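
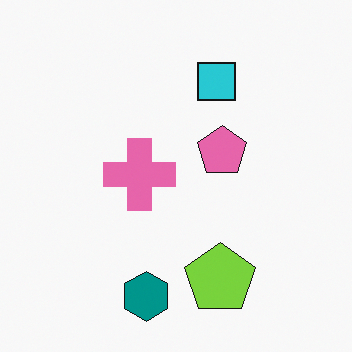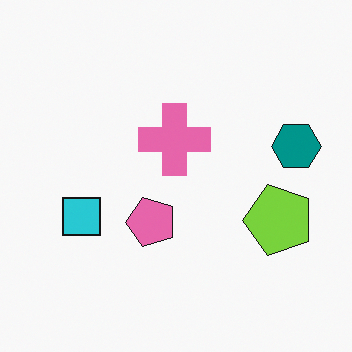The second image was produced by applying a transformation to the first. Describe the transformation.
The image was transposed (reflected across the top-left ↔ bottom-right diagonal).

Shapes have swapped their row and column positions — what was in the top-right is now in the bottom-left — a diagonal reflection.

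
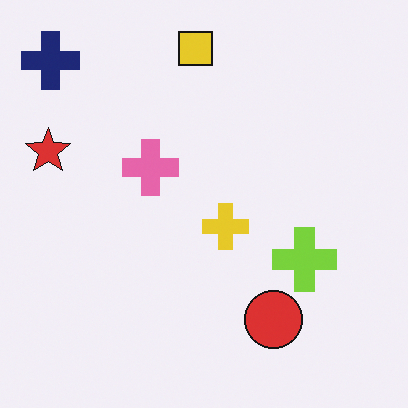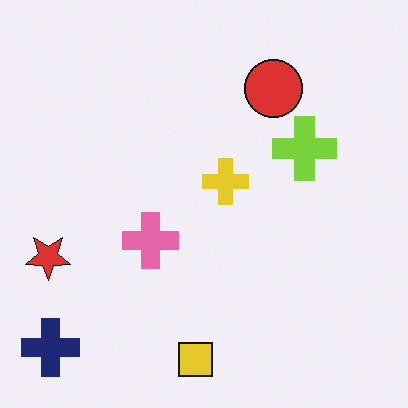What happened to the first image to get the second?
This is the original image flipped vertically (top ↔ bottom).

The yellow square is in the top of the first image and the bottom of the second — shapes on opposite sides of the horizontal midline have swapped in a mirror flip.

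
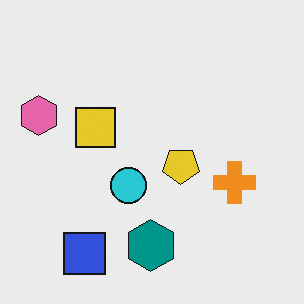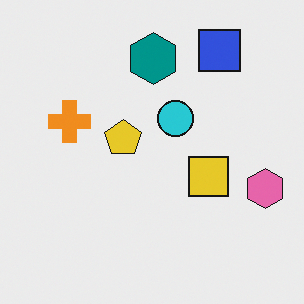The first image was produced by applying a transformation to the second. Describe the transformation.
This is the original image rotated 180°.

The blue square sits in the top-right of the second image and the bottom-left of the first — consistent with a whole-image 180° rotation.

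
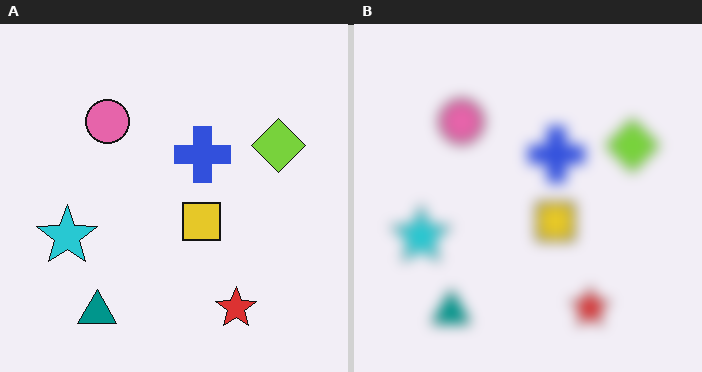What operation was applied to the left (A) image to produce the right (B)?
It was strongly gaussian-blurred.

Shape edges and outlines are uniformly softened across the whole image.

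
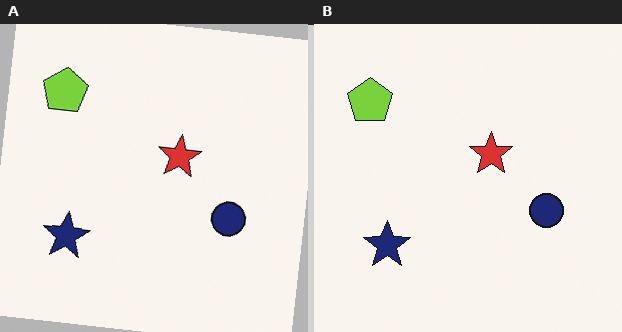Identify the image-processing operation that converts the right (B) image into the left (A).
The image was rotated clockwise by a slight angle.

Every shape is tilted by the same angle and the image corners show triangular fill wedges — a whole-image rotation by a non-right angle.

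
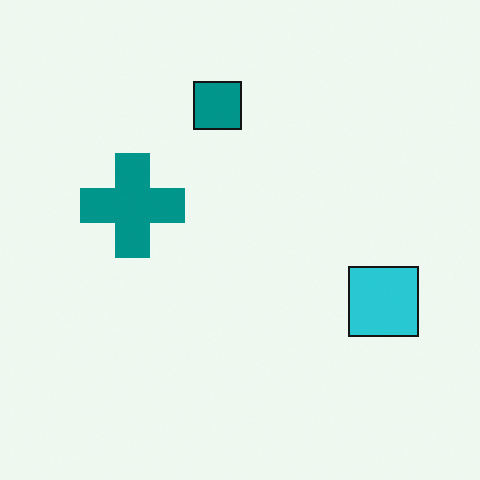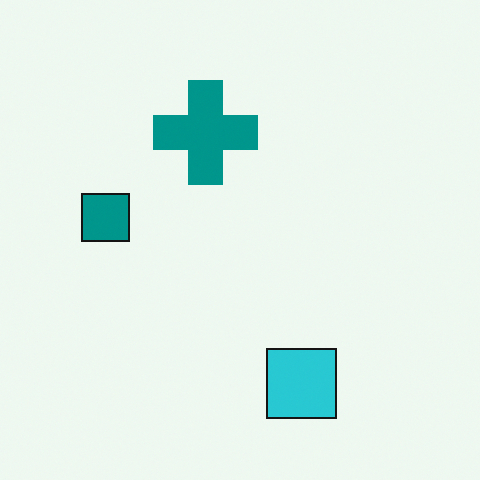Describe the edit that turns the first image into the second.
It was transposed (reflected across the top-left ↔ bottom-right diagonal).

Shapes have swapped their row and column positions — what was in the top-right is now in the bottom-left — a diagonal reflection.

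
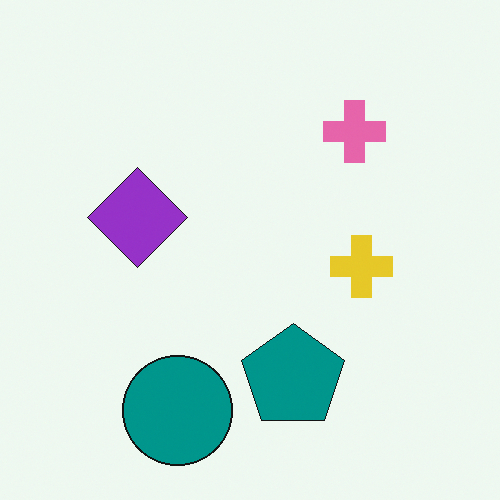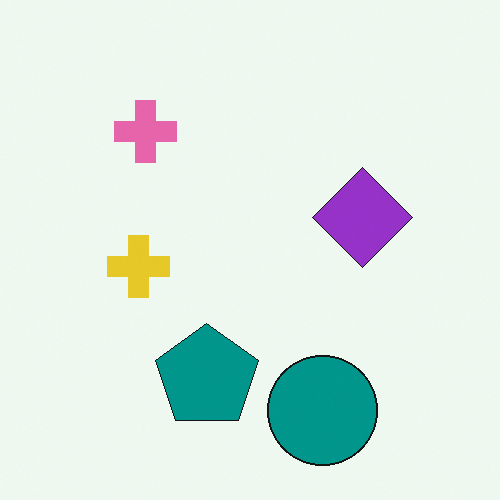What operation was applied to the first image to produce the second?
The second image is the first flipped horizontally (left ↔ right).

The purple diamond is in the left of the first image and the right of the second — shapes on opposite sides of the vertical midline have swapped in a mirror flip.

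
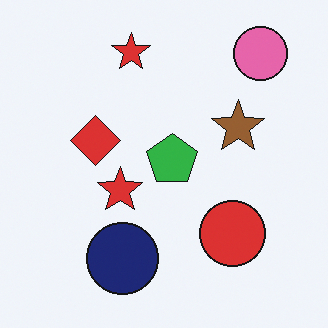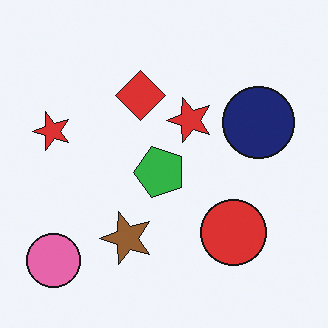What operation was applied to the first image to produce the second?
The image was transposed (reflected across the top-left ↔ bottom-right diagonal).

Shapes have swapped their row and column positions — what was in the top-right is now in the bottom-left — a diagonal reflection.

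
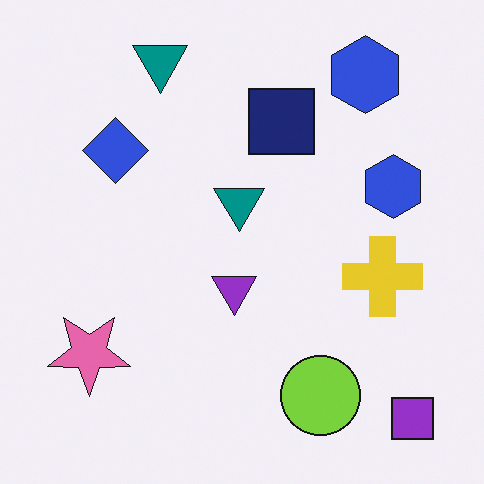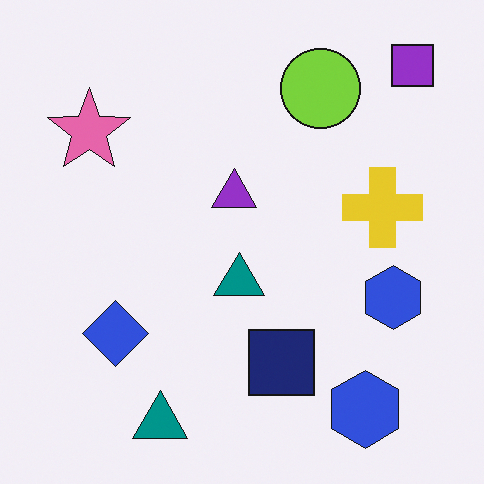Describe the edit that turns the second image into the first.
The first image is the second flipped vertically (top ↔ bottom).

The purple square is in the top-right of the second image and the bottom-right of the first — shapes on opposite sides of the horizontal midline have swapped in a mirror flip.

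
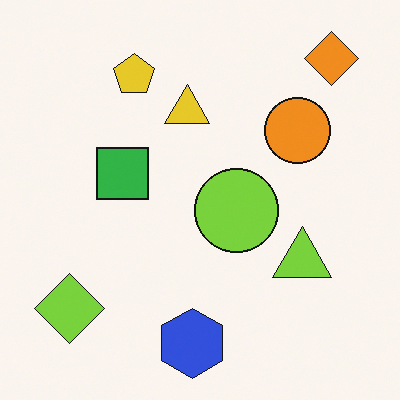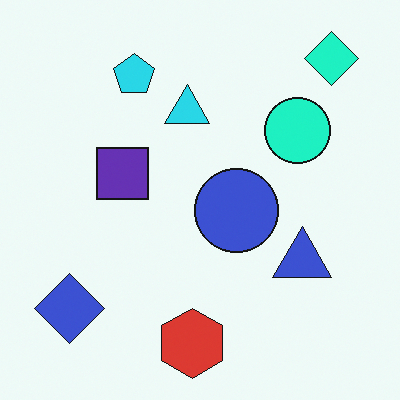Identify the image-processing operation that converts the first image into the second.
The second image is the first hue-shifted by a moderate amount.

Every shape's color has rotated by the same amount around the hue wheel — a uniform hue shift.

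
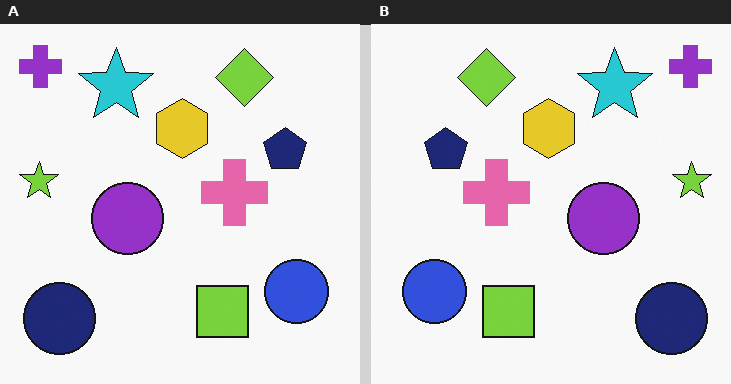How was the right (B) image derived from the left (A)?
This is the original image flipped horizontally (left ↔ right).

The lime star is in the left of the left (A) image and the right of the right (B) — shapes on opposite sides of the vertical midline have swapped in a mirror flip.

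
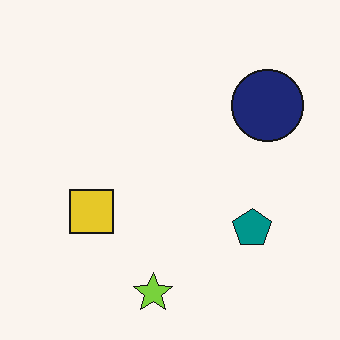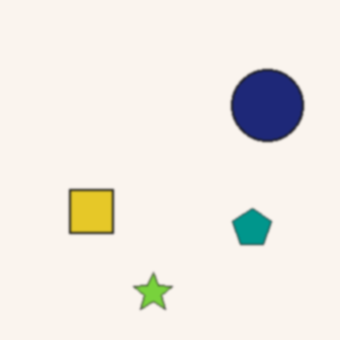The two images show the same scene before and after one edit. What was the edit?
The transformation is: lightly blurred.

Shape edges and outlines are uniformly softened across the whole image.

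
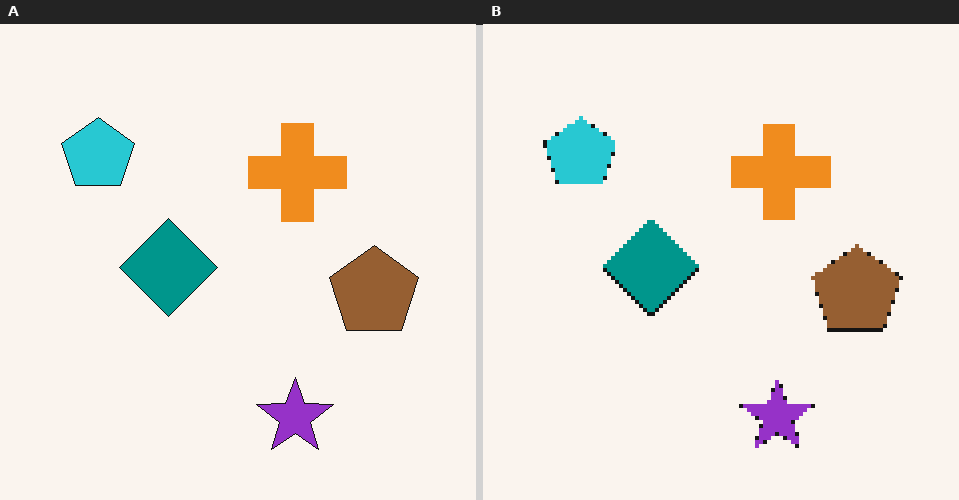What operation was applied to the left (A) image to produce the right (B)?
Lightly pixelated (a mild mosaic effect).

Shapes are reduced to large square blocks; fine edges and outlines are lost — a downscale-then-upscale (mosaic) effect.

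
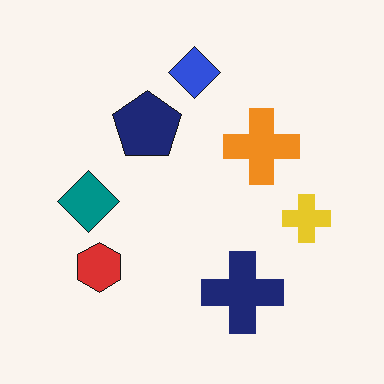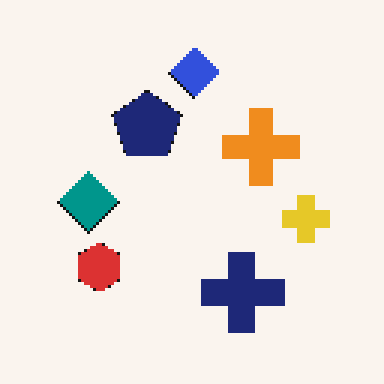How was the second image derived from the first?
The second image is the first lightly pixelated (a mild mosaic effect).

Shapes are reduced to large square blocks; fine edges and outlines are lost — a downscale-then-upscale (mosaic) effect.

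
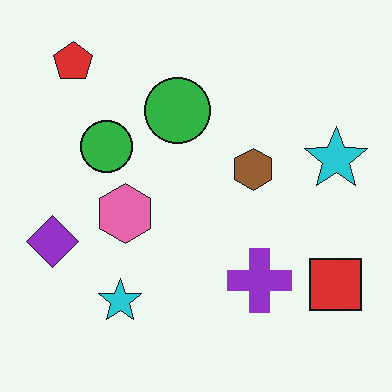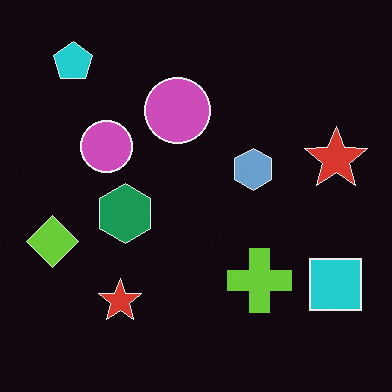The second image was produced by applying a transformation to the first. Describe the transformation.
It was color-inverted (negative).

The light background has become dark and every shape's color is its complement — a photographic negative.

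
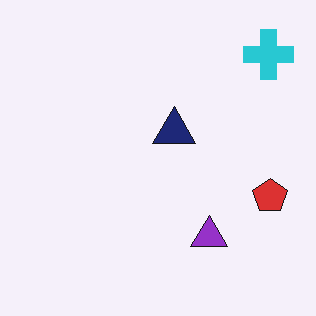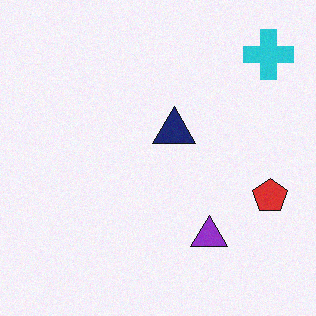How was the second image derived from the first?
Degraded with light additive noise.

Random speckle covers the whole image, including the flat background.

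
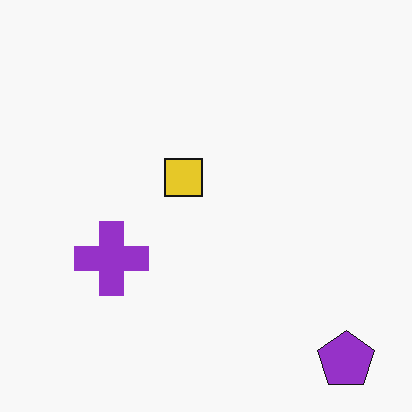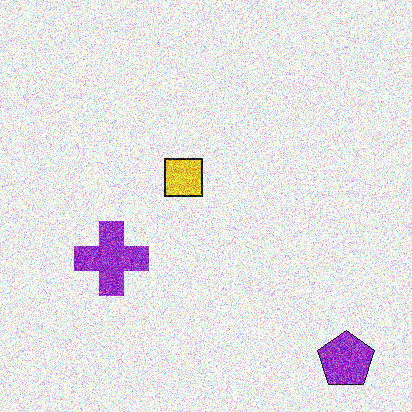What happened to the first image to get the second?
The image was degraded with strong gaussian noise.

Random speckle covers the whole image, including the flat background.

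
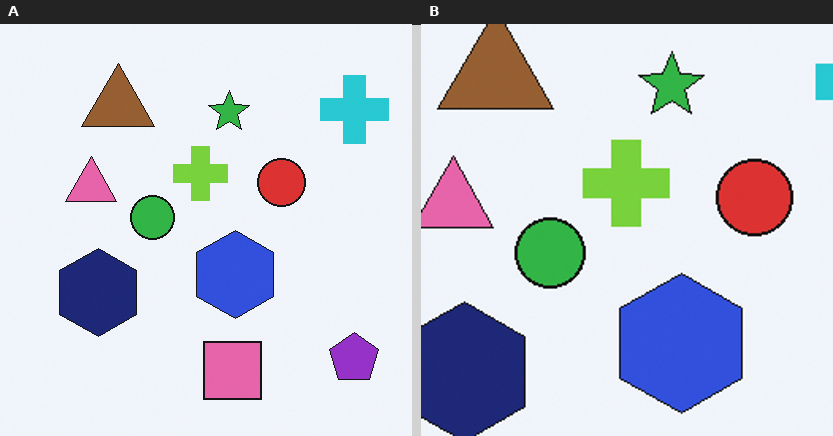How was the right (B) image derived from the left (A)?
This is the original image cropped slightly and scaled back up.

The visible shapes are larger and the field of view is narrower; shapes near the original edges may be partly or wholly outside the frame — a crop-and-rescale.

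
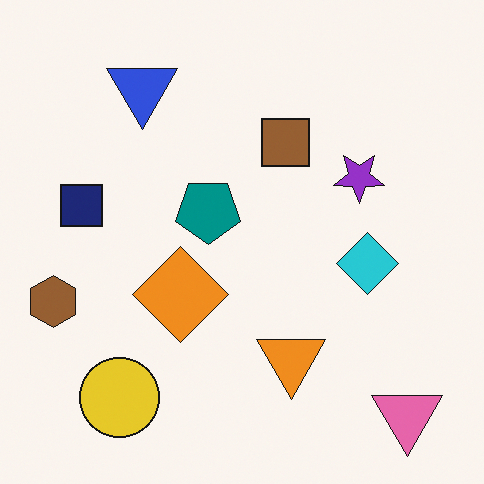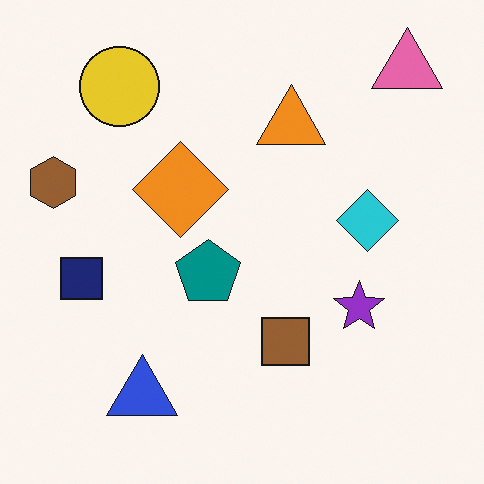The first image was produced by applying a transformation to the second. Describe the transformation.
The first image is the second flipped vertically (top ↔ bottom).

The pink triangle is in the top-right of the second image and the bottom-right of the first — shapes on opposite sides of the horizontal midline have swapped in a mirror flip.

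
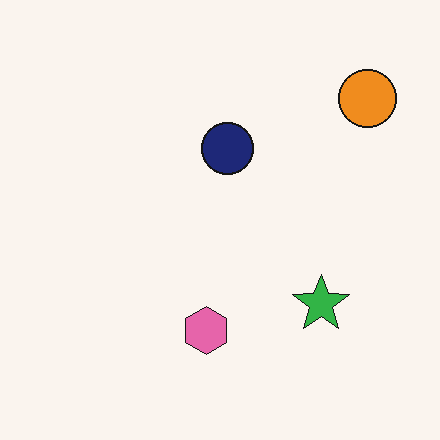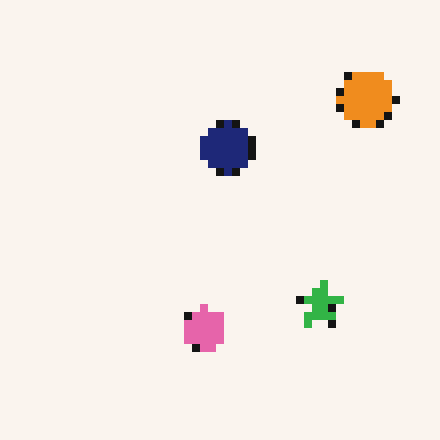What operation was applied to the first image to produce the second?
The image was pixelated into visible square blocks.

Shapes are reduced to large square blocks; fine edges and outlines are lost — a downscale-then-upscale (mosaic) effect.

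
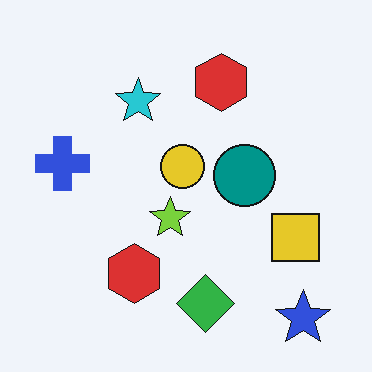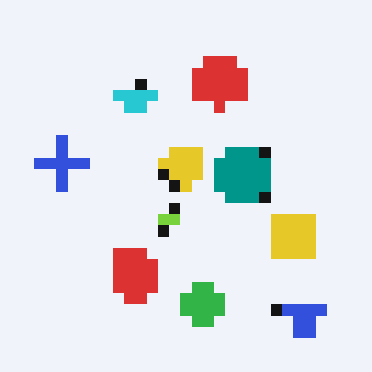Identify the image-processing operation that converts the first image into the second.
The transformation is: coarsely pixelated.

Shapes are reduced to large square blocks; fine edges and outlines are lost — a downscale-then-upscale (mosaic) effect.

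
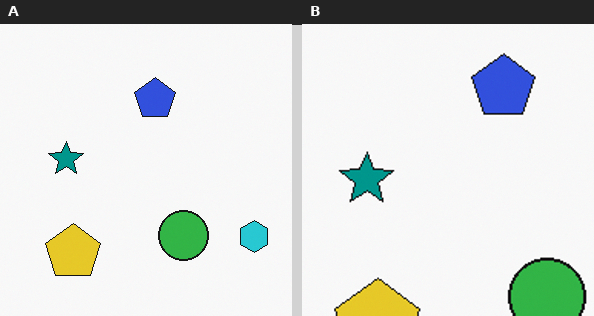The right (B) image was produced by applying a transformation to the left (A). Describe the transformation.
The image was cropped to a modestly smaller region and rescaled.

The visible shapes are larger and the field of view is narrower; shapes near the original edges may be partly or wholly outside the frame — a crop-and-rescale.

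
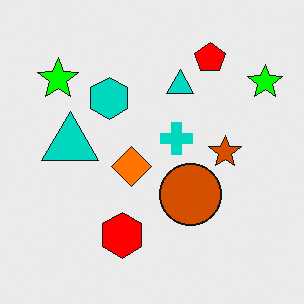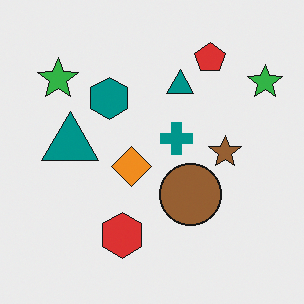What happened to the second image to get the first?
The image was heavily oversaturated.

All colors are more vivid — a global saturation change.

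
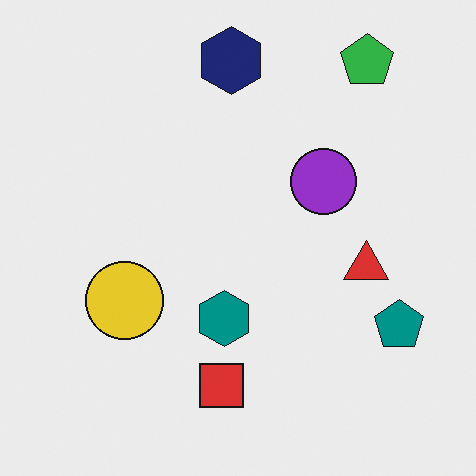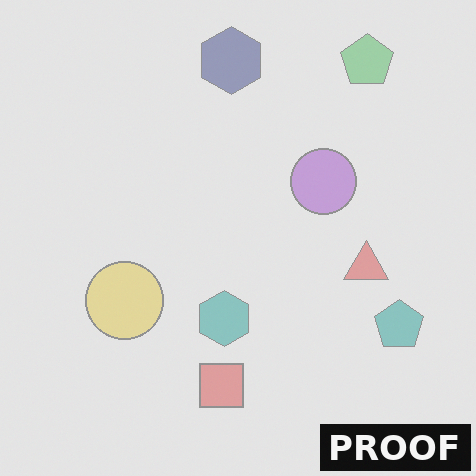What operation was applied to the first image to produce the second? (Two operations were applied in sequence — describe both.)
It was given much lower contrast, then watermarked with the text "PROOF" in the lower-right corner.

Tones are pushed toward mid-grey across the whole image — a global contrast change. A dark label reading "PROOF" appears in the lower-right corner.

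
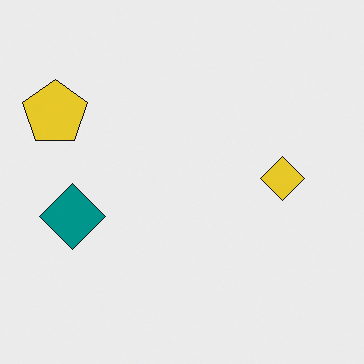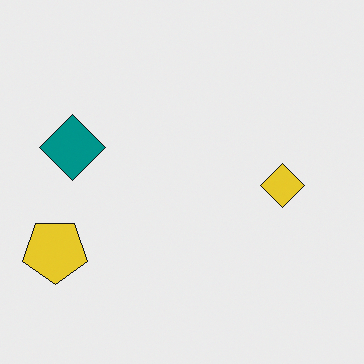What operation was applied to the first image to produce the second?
The image was flipped vertically (top ↔ bottom).

The yellow pentagon is in the top-left of the first image and the bottom-left of the second — shapes on opposite sides of the horizontal midline have swapped in a mirror flip.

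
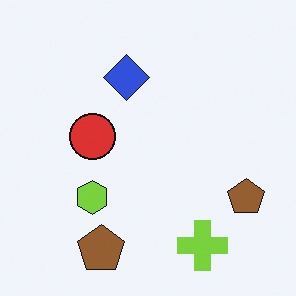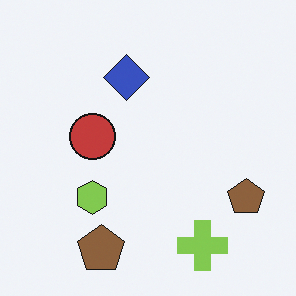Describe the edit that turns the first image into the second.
It was slightly desaturated.

All colors are more muted and greyish — a global saturation change.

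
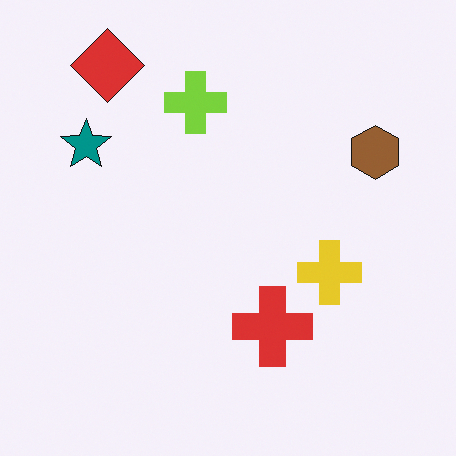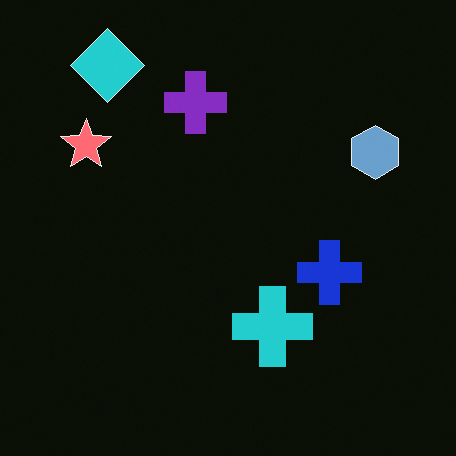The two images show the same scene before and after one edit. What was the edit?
This is the original image color-inverted (negative).

The light background has become dark and every shape's color is its complement — a photographic negative.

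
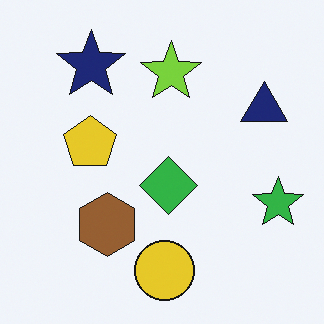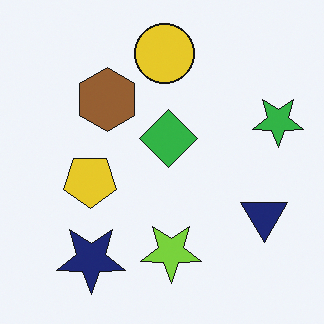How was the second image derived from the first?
It was flipped vertically (top ↔ bottom).

The yellow circle is in the bottom of the first image and the top of the second — shapes on opposite sides of the horizontal midline have swapped in a mirror flip.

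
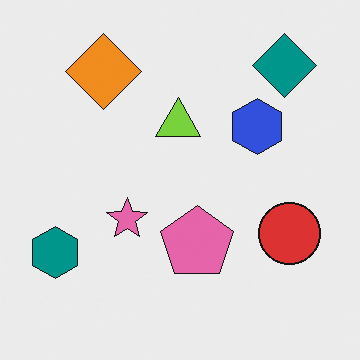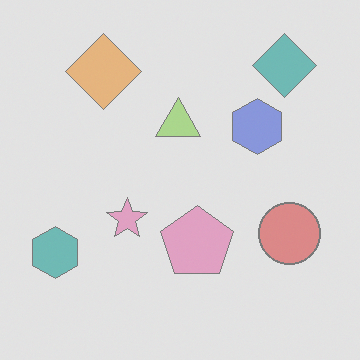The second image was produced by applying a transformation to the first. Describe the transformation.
This is the original image washed out (contrast reduced).

Tones are pushed toward mid-grey across the whole image — a global contrast change.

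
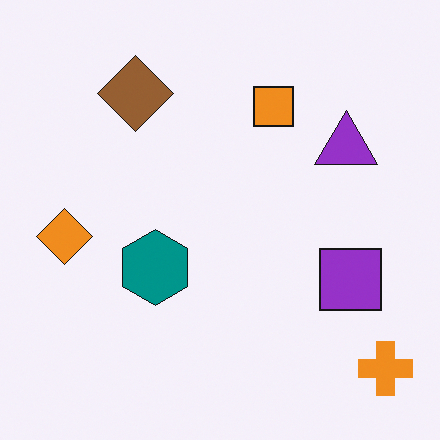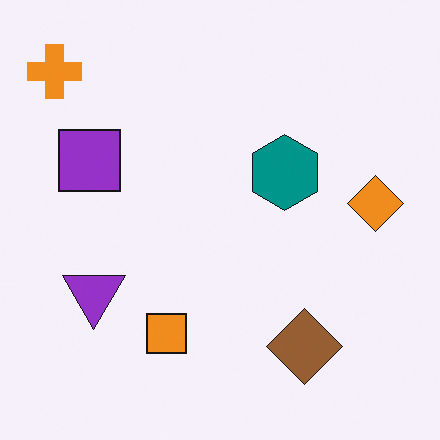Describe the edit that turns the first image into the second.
This is the original image rotated 180°.

The orange cross sits in the bottom-right of the first image and the top-left of the second — consistent with a whole-image 180° rotation.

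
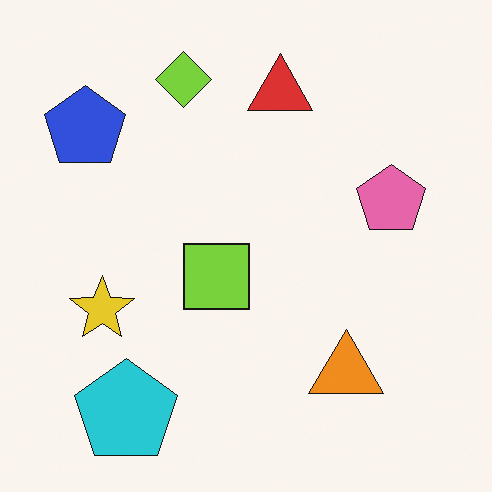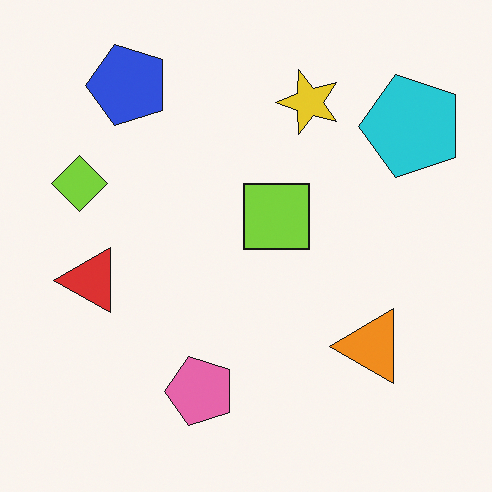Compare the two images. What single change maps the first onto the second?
This is the original image transposed (reflected across the top-left ↔ bottom-right diagonal).

Shapes have swapped their row and column positions — what was in the top-right is now in the bottom-left — a diagonal reflection.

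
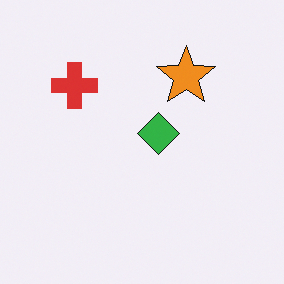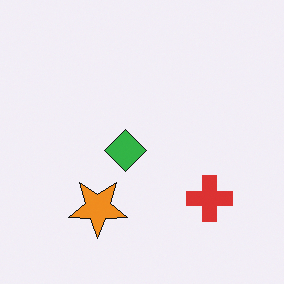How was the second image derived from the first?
This is the original image rotated 180°.

The red cross sits in the top-left of the first image and the bottom-right of the second — consistent with a whole-image 180° rotation.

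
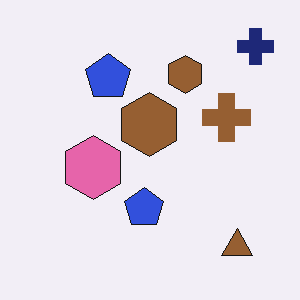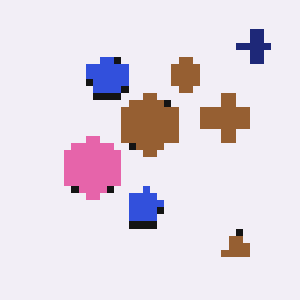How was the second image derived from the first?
The transformation is: moderately pixelated.

Shapes are reduced to large square blocks; fine edges and outlines are lost — a downscale-then-upscale (mosaic) effect.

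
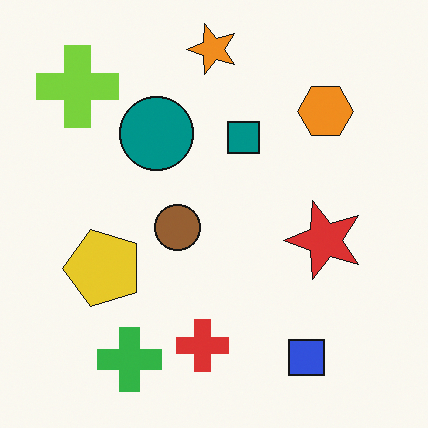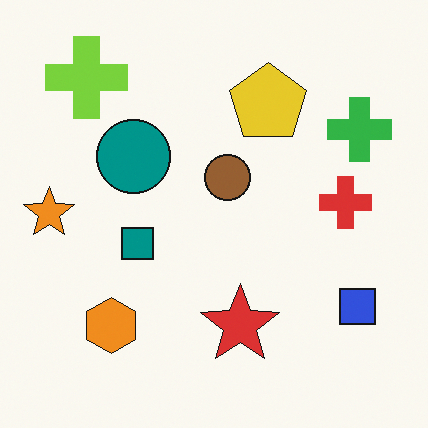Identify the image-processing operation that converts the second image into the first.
This is the original image transposed (reflected across the top-left ↔ bottom-right diagonal).

Shapes have swapped their row and column positions — what was in the top-right is now in the bottom-left — a diagonal reflection.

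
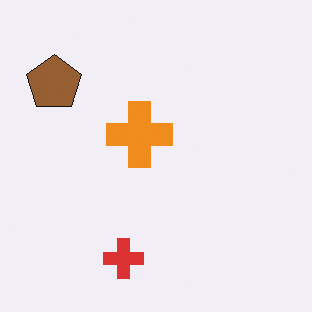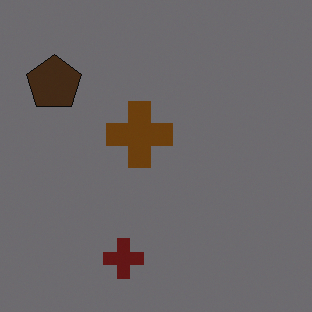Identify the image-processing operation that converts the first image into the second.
The second image is the first substantially darkened.

Every pixel — background and shapes alike — is uniformly darkened.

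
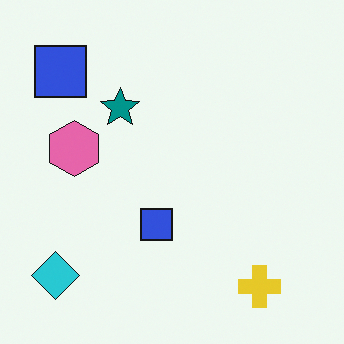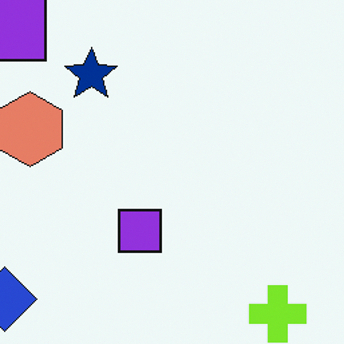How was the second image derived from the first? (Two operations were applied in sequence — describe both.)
The image was cropped slightly and scaled back up, then hue-shifted by a small amount.

The visible shapes are larger and the field of view is narrower; shapes near the original edges may be partly or wholly outside the frame — a crop-and-rescale. Every shape's color has rotated by the same amount around the hue wheel — a uniform hue shift.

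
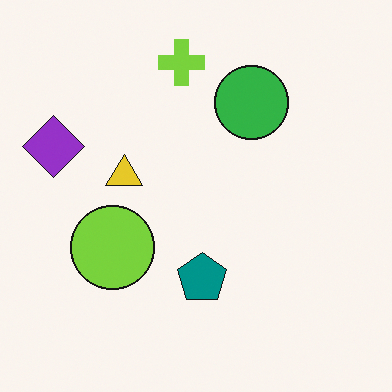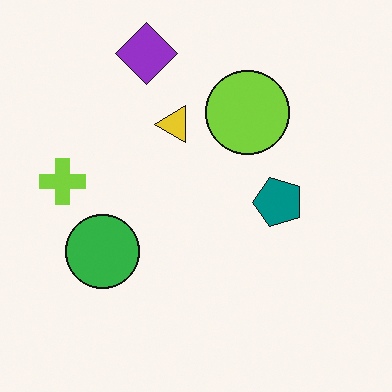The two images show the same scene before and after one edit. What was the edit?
Transposed (reflected across the top-left ↔ bottom-right diagonal).

Shapes have swapped their row and column positions — what was in the top-right is now in the bottom-left — a diagonal reflection.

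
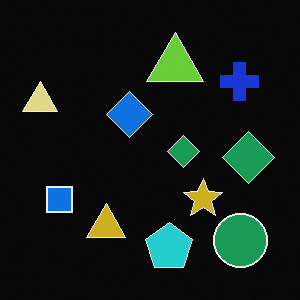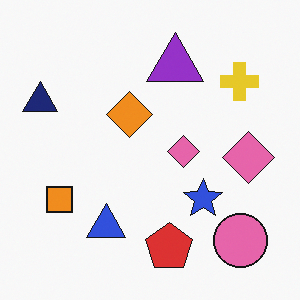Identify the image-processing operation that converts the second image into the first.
The image was color-inverted (negative).

The light background has become dark and every shape's color is its complement — a photographic negative.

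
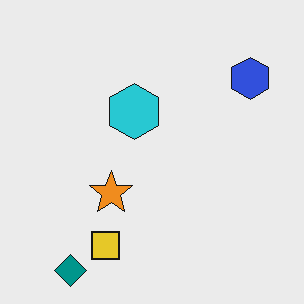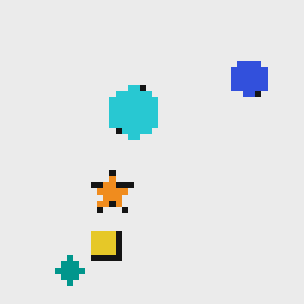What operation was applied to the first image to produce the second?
The second image is the first pixelated into visible square blocks.

Shapes are reduced to large square blocks; fine edges and outlines are lost — a downscale-then-upscale (mosaic) effect.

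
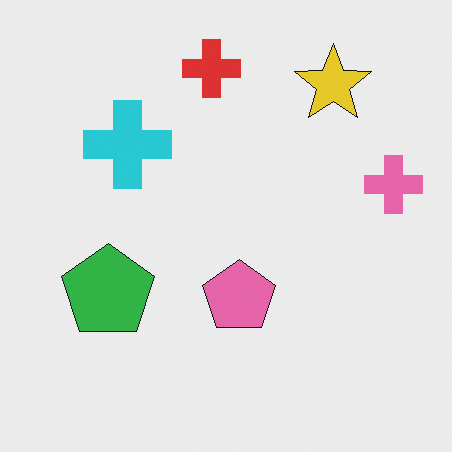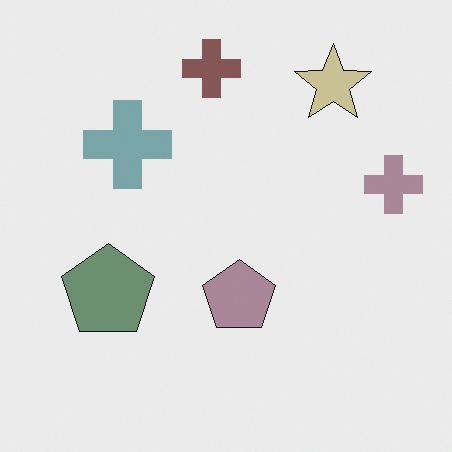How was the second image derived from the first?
It was heavily desaturated.

All colors are more muted and greyish — a global saturation change.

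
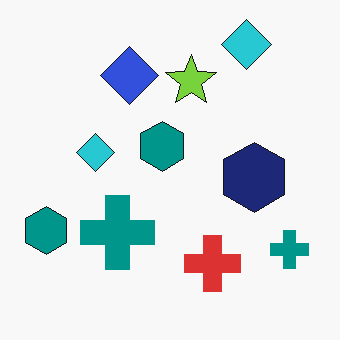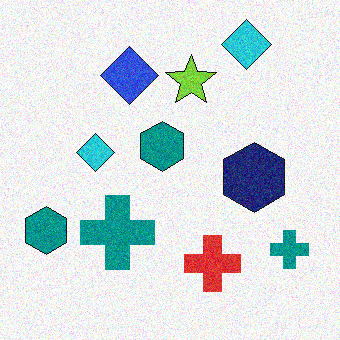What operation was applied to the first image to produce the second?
The second image is the first degraded with visible gaussian noise.

Random speckle covers the whole image, including the flat background.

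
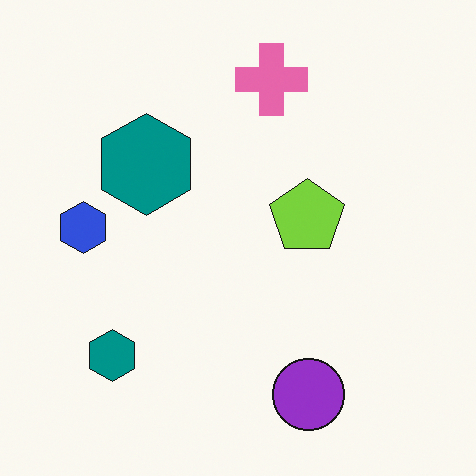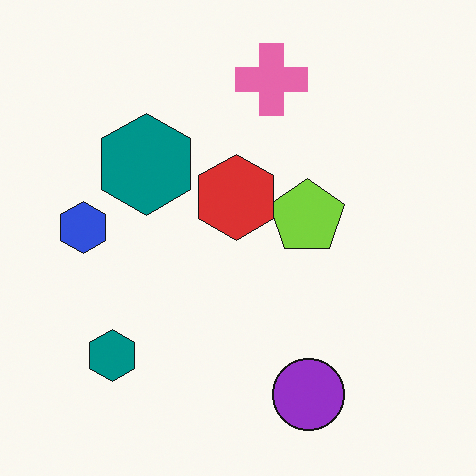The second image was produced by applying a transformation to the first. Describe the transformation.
The transformation is: overlaid with an additional red hexagon.

A red hexagon appears in the second image that is absent from the first.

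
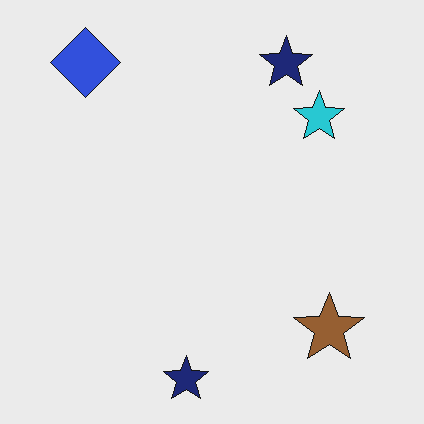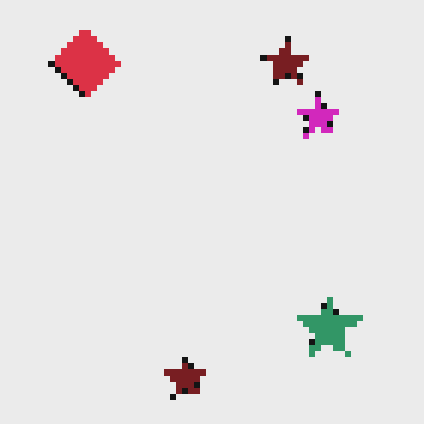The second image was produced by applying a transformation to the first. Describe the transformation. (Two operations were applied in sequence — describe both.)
It was pixelated into visible square blocks, then hue-shifted through roughly a third of the color wheel.

Shapes are reduced to large square blocks; fine edges and outlines are lost — a downscale-then-upscale (mosaic) effect. Every shape's color has rotated by the same amount around the hue wheel — a uniform hue shift.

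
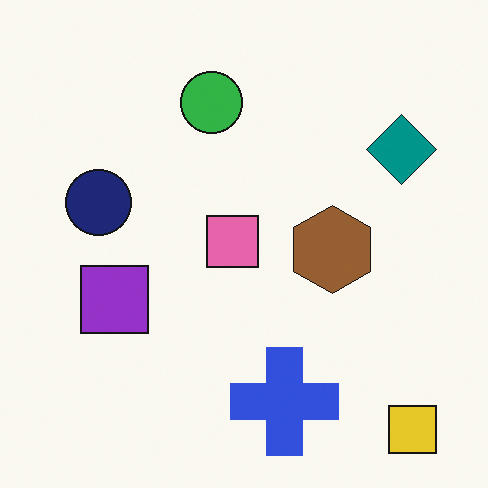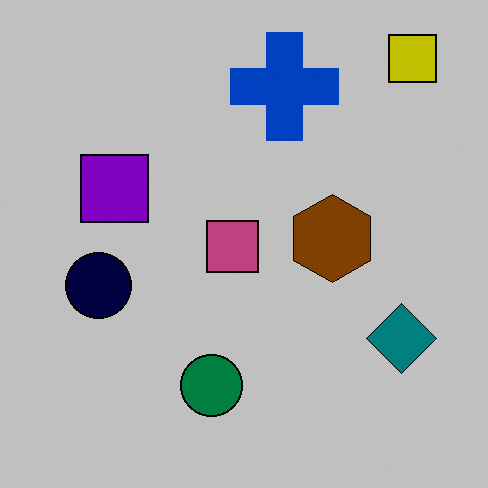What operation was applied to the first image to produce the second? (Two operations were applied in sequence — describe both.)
The second image is the first heavily posterized to just a handful of flat colors, then flipped vertically (top ↔ bottom).

Each flat color has snapped to a coarser quantized level — most visibly, the near-white background has dropped to a flat grey. The yellow square is in the bottom-right of the first image and the top-right of the second — shapes on opposite sides of the horizontal midline have swapped in a mirror flip.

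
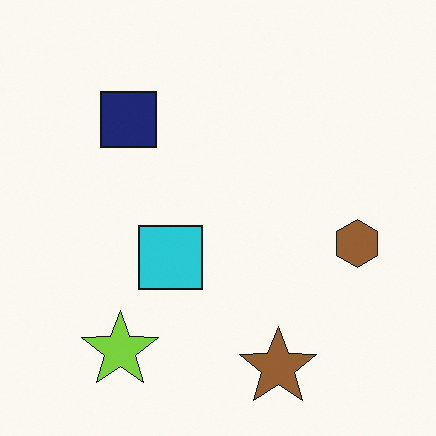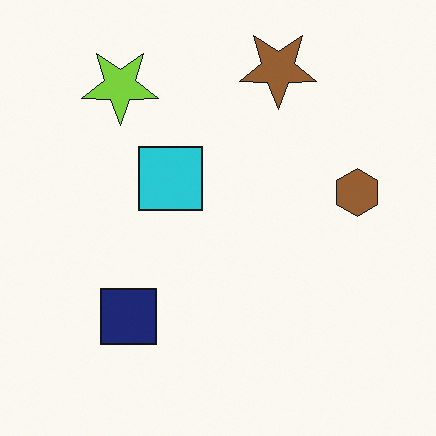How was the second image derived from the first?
This is the original image flipped vertically (top ↔ bottom).

The brown star is in the bottom of the first image and the top of the second — shapes on opposite sides of the horizontal midline have swapped in a mirror flip.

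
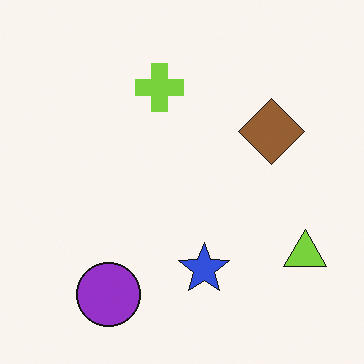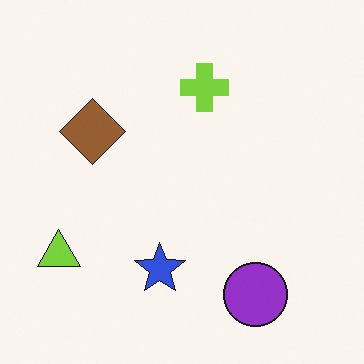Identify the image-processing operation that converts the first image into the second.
The transformation is: flipped horizontally (left ↔ right).

The lime triangle is in the bottom-right of the first image and the bottom-left of the second — shapes on opposite sides of the vertical midline have swapped in a mirror flip.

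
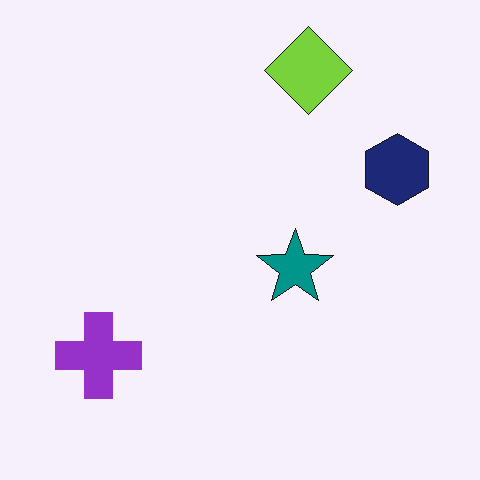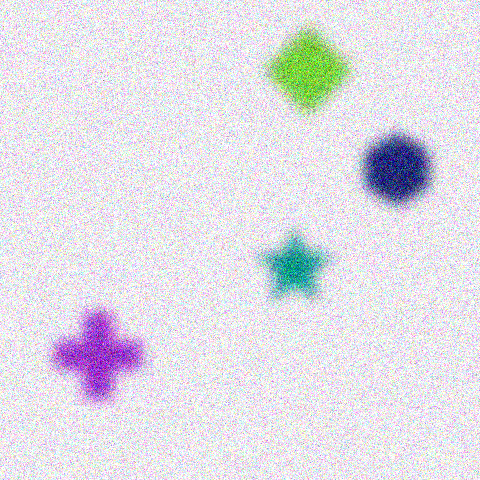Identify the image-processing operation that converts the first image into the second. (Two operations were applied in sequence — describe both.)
This is the original image heavily blurred, then degraded with a thick layer of grain.

Shape edges and outlines are uniformly softened across the whole image. Random speckle covers the whole image, including the flat background.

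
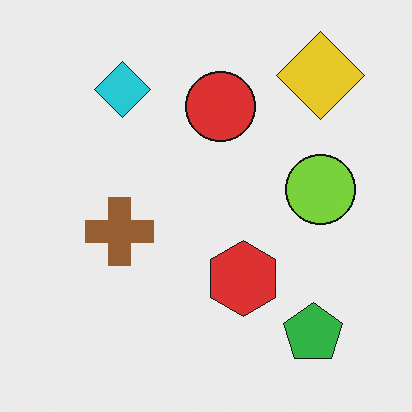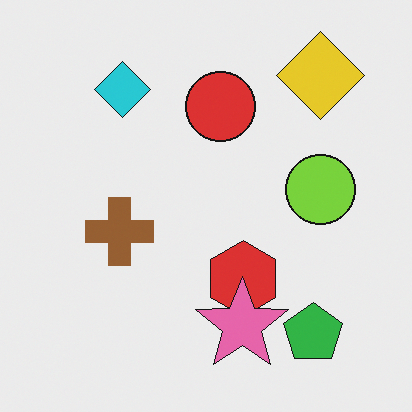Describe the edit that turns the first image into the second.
It was overlaid with an additional pink star.

A pink star appears in the second image that is absent from the first.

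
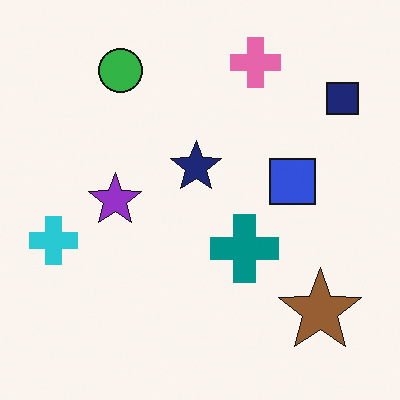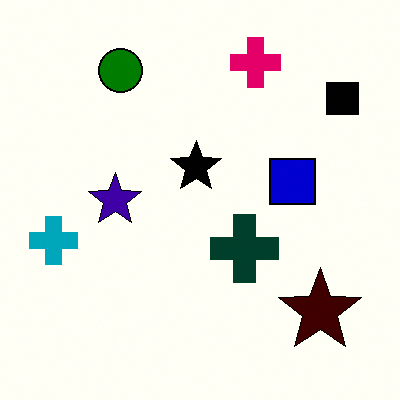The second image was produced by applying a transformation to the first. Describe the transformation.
The transformation is: given much higher contrast.

Tones are pushed away from mid-grey across the whole image — a global contrast change.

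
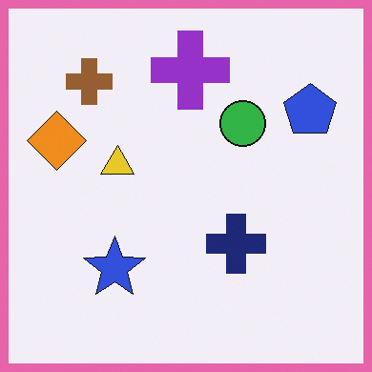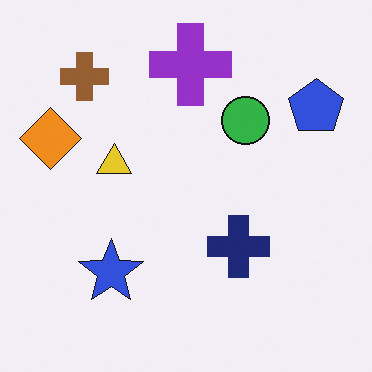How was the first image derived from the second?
This is the original image framed with a pink border.

A solid pink frame runs around the edge of the first image, with the content slightly shrunk inside it.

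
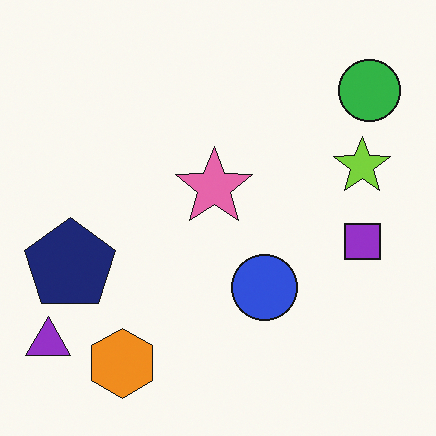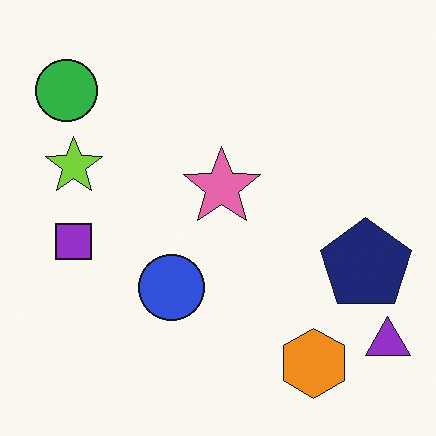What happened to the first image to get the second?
The transformation is: flipped horizontally (left ↔ right).

The purple triangle is in the bottom-left of the first image and the bottom-right of the second — shapes on opposite sides of the vertical midline have swapped in a mirror flip.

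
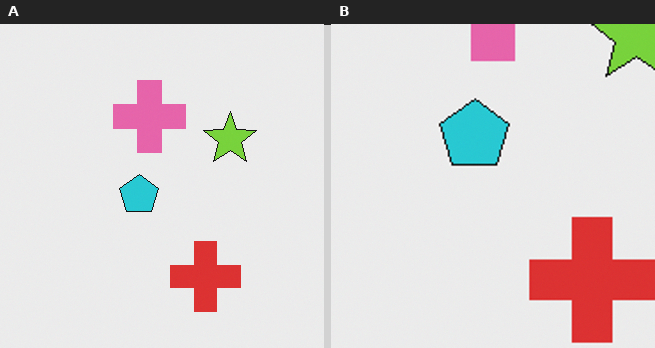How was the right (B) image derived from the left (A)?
The right (B) image is the left (A) cropped to a noticeably smaller region and rescaled.

The visible shapes are larger and the field of view is narrower; shapes near the original edges may be partly or wholly outside the frame — a crop-and-rescale.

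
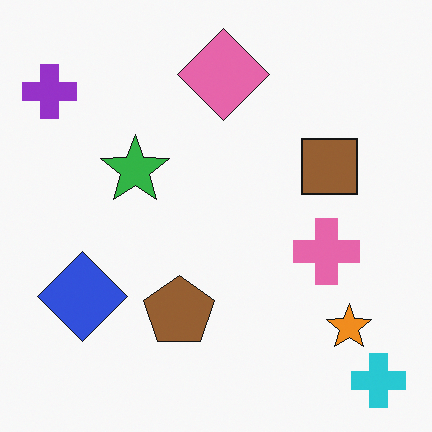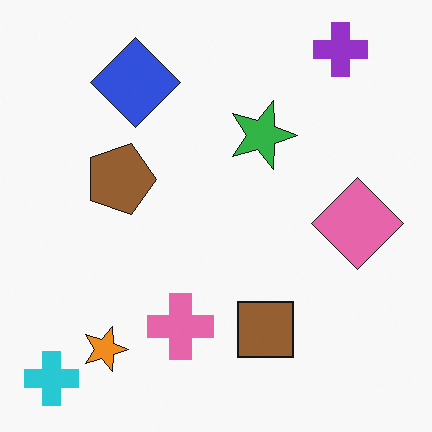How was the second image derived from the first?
The second image is the first rotated 90° clockwise.

The cyan cross sits in the bottom-right of the first image and the bottom-left of the second — consistent with a whole-image 90° clockwise rotation.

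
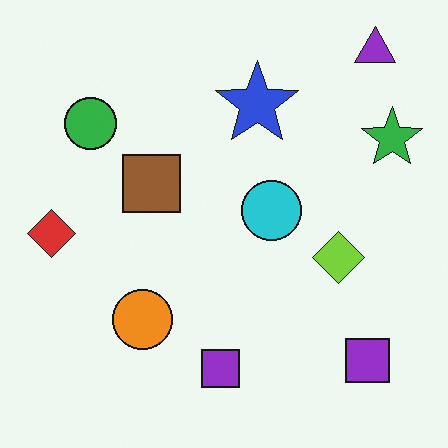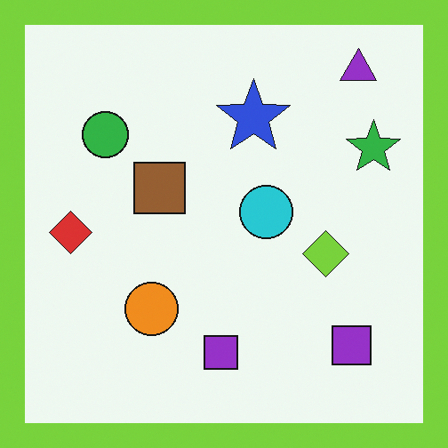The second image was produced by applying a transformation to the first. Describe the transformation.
The image was framed with a lime border.

A solid lime frame runs around the edge of the second image, with the content slightly shrunk inside it.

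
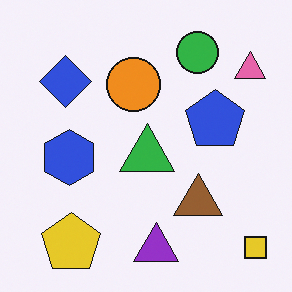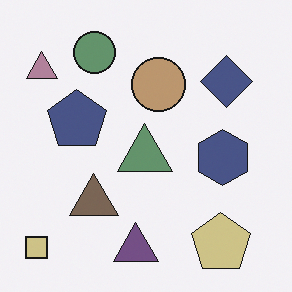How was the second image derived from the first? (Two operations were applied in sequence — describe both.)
The image was flipped horizontally (left ↔ right), then heavily desaturated.

The yellow square is in the bottom-right of the first image and the bottom-left of the second — shapes on opposite sides of the vertical midline have swapped in a mirror flip. All colors are more muted and greyish — a global saturation change.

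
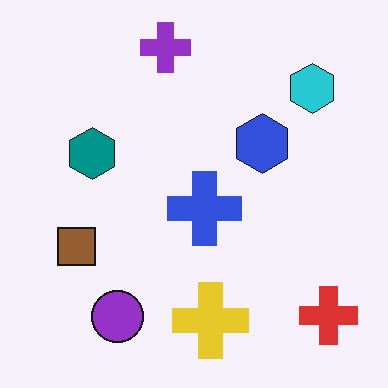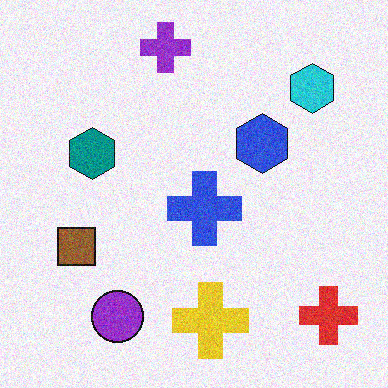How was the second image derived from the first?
The image was degraded with visible gaussian noise.

Random speckle covers the whole image, including the flat background.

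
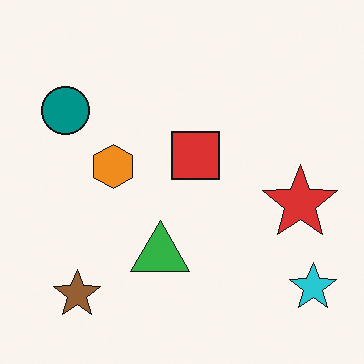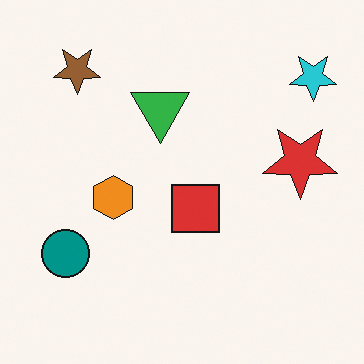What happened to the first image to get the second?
Flipped vertically (top ↔ bottom).

The brown star is in the bottom-left of the first image and the top-left of the second — shapes on opposite sides of the horizontal midline have swapped in a mirror flip.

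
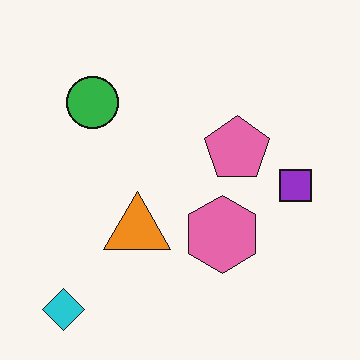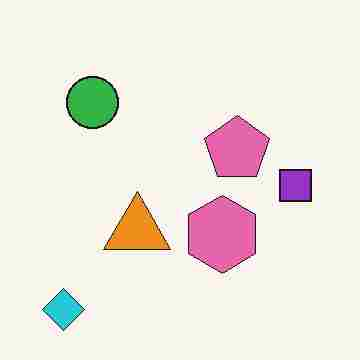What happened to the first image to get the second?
Degraded with heavy JPEG compression.

Blocky 8×8 compression artifacts appear around shape edges and the flat background shows ringing — characteristic JPEG degradation.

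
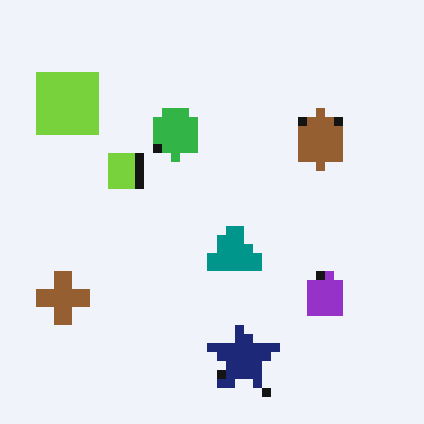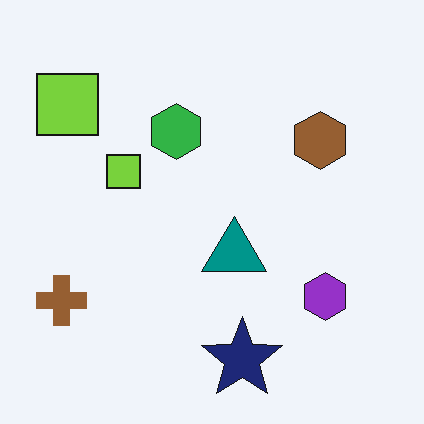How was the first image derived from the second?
Coarsely pixelated.

Shapes are reduced to large square blocks; fine edges and outlines are lost — a downscale-then-upscale (mosaic) effect.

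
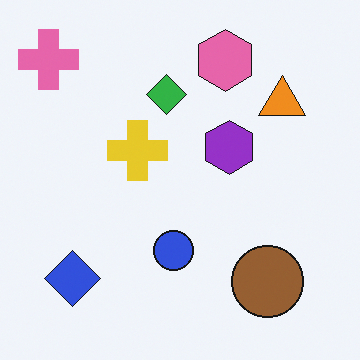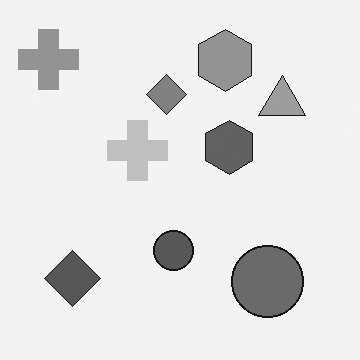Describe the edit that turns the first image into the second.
The transformation is: converted to grayscale.

All color is removed — every shape is now a shade of grey.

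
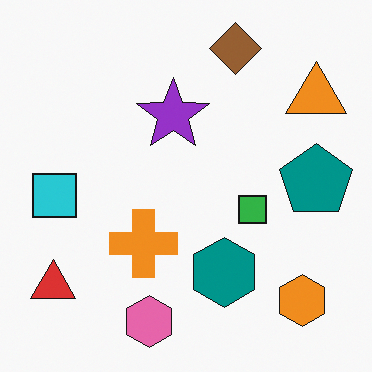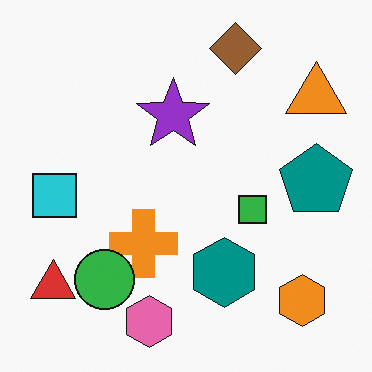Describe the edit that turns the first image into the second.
Overlaid with an additional green circle.

A green circle appears in the second image that is absent from the first.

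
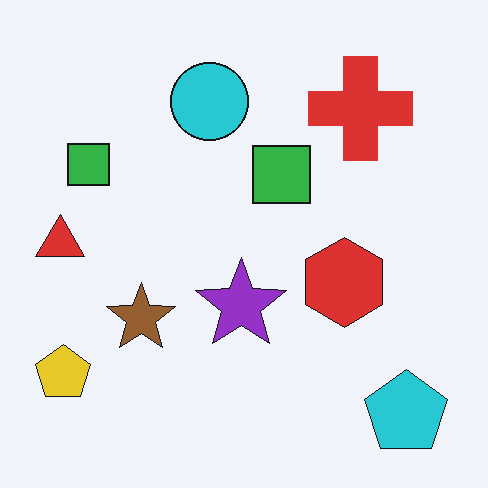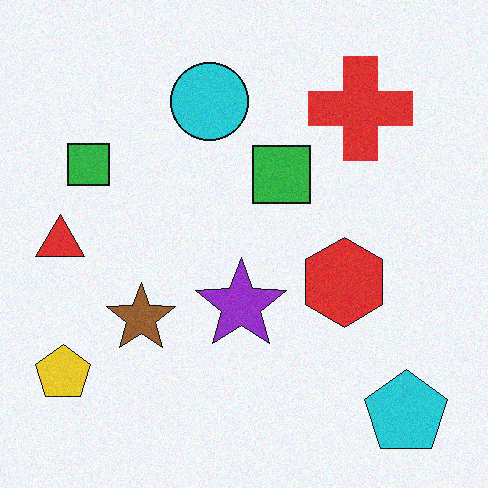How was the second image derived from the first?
The image was degraded with subtle gaussian noise.

Random speckle covers the whole image, including the flat background.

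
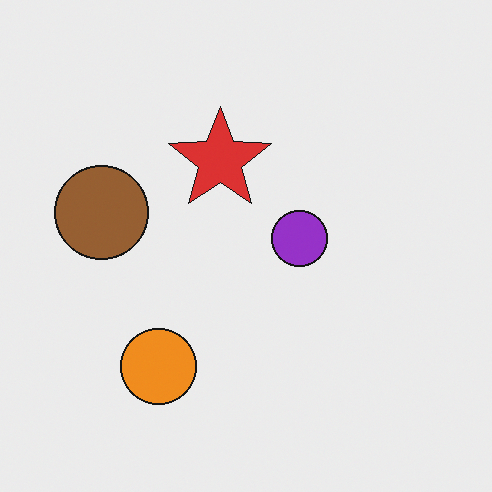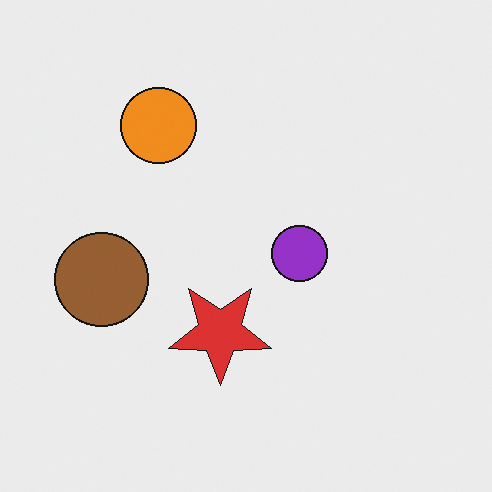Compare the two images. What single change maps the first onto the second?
The image was flipped vertically (top ↔ bottom).

The orange circle is in the bottom-left of the first image and the top-left of the second — shapes on opposite sides of the horizontal midline have swapped in a mirror flip.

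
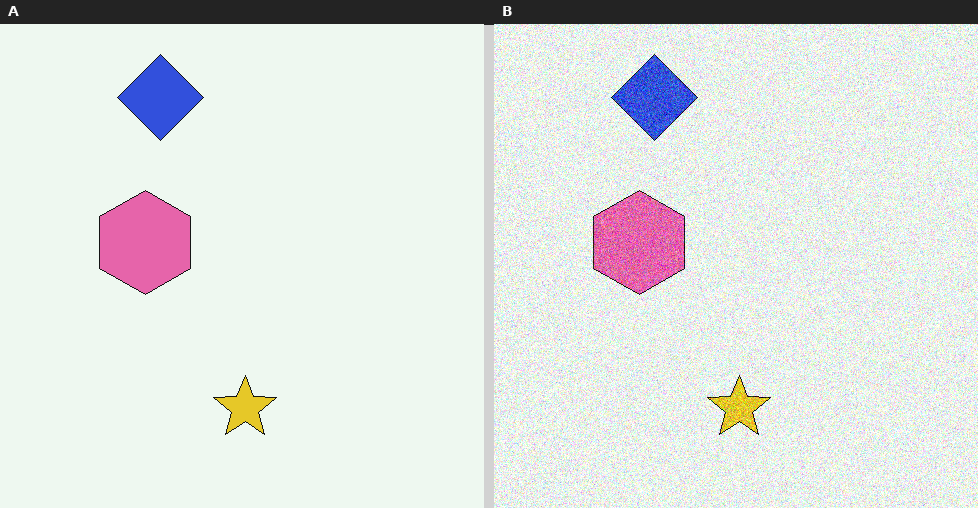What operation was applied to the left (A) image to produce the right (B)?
This is the original image degraded with heavy additive noise.

Random speckle covers the whole image, including the flat background.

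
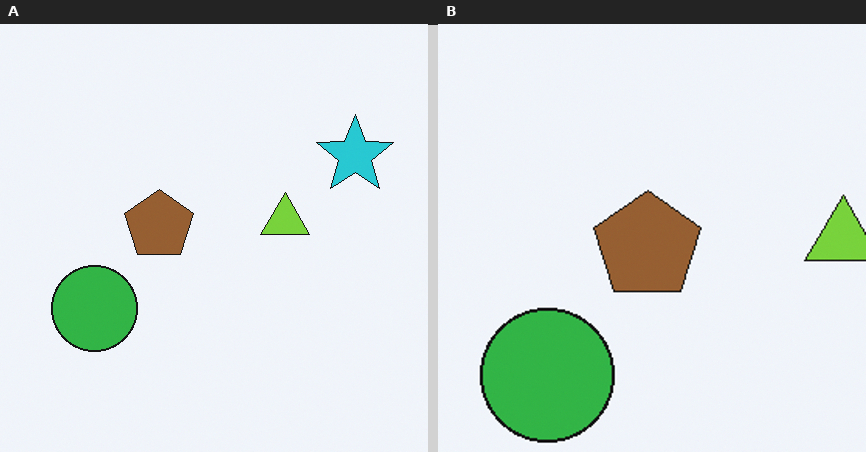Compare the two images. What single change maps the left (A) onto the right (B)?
The image was cropped slightly and scaled back up.

The visible shapes are larger and the field of view is narrower; shapes near the original edges may be partly or wholly outside the frame — a crop-and-rescale.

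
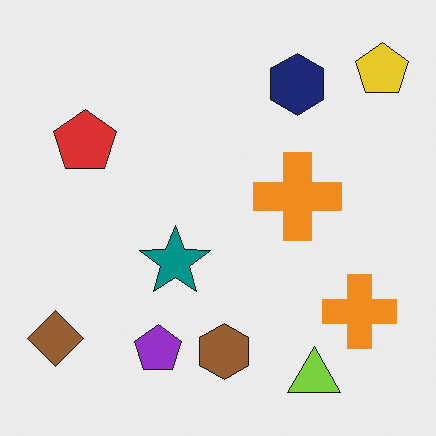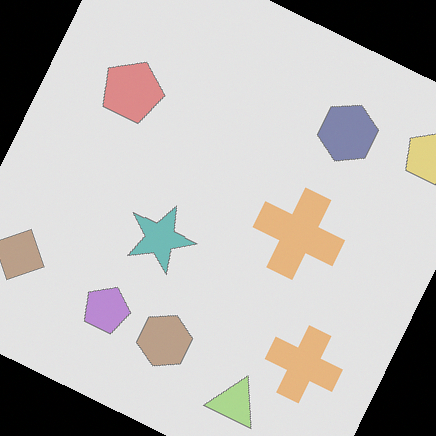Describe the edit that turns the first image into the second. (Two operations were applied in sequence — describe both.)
Washed out (contrast reduced), then rotated clockwise by a moderate amount.

Tones are pushed toward mid-grey across the whole image — a global contrast change. Every shape is tilted by the same angle and the image corners show triangular fill wedges — a whole-image rotation by a non-right angle.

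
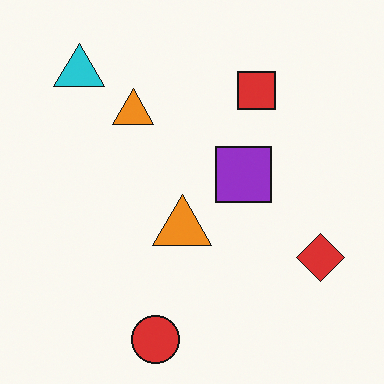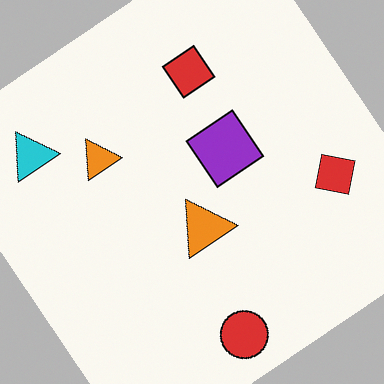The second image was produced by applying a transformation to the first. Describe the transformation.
This is the original image rotated counter-clockwise by a large amount — several tens of degrees.

Every shape is tilted by the same angle and the image corners show triangular fill wedges — a whole-image rotation by a non-right angle.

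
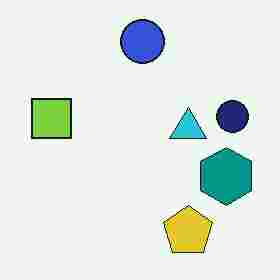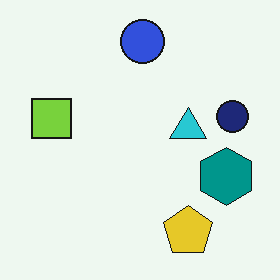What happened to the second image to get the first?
The transformation is: degraded with heavy JPEG compression.

Blocky 8×8 compression artifacts appear around shape edges and the flat background shows ringing — characteristic JPEG degradation.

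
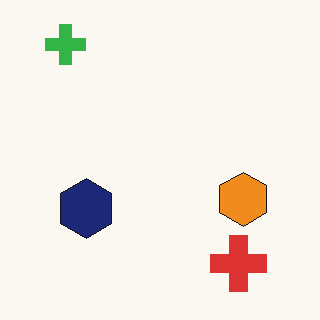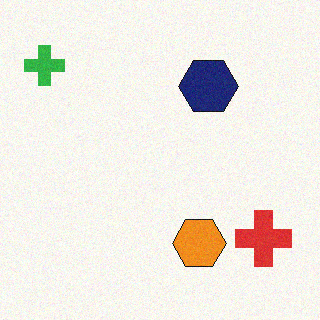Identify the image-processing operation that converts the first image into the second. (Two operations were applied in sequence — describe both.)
Transposed (reflected across the top-left ↔ bottom-right diagonal), then degraded with subtle gaussian noise.

Shapes have swapped their row and column positions — what was in the top-right is now in the bottom-left — a diagonal reflection. Random speckle covers the whole image, including the flat background.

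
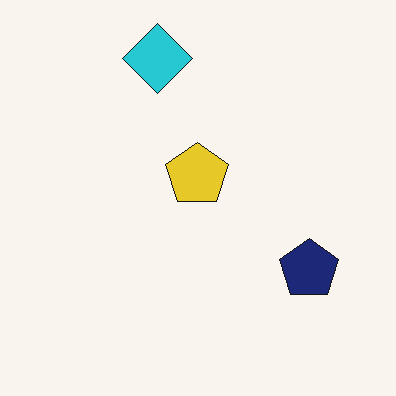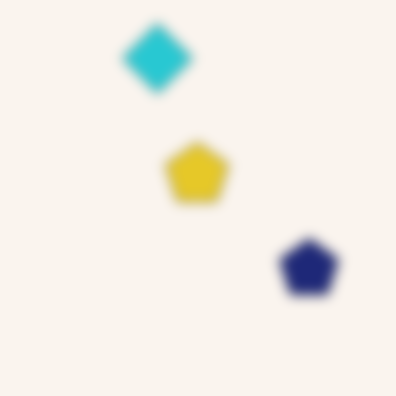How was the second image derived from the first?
The second image is the first heavily blurred.

Shape edges and outlines are uniformly softened across the whole image.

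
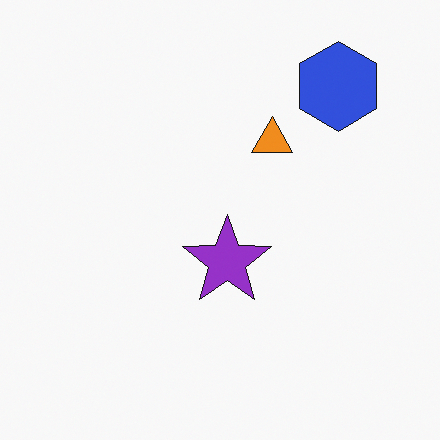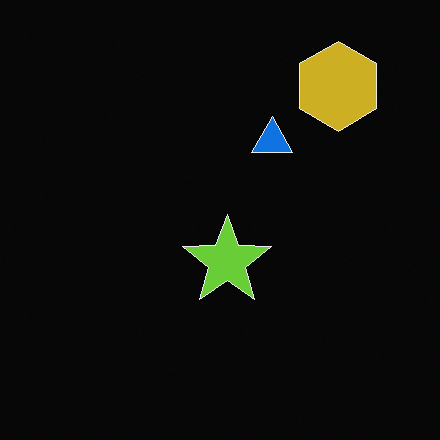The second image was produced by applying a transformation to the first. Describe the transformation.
The image was color-inverted (negative).

The light background has become dark and every shape's color is its complement — a photographic negative.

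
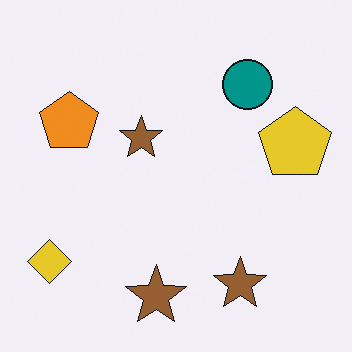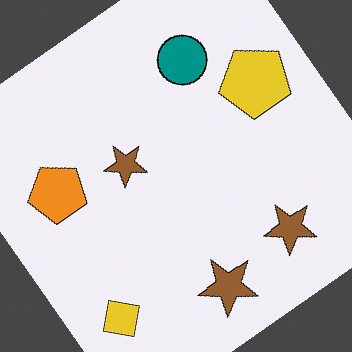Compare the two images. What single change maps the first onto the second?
This is the original image rotated counter-clockwise by a large amount — several tens of degrees.

Every shape is tilted by the same angle and the image corners show triangular fill wedges — a whole-image rotation by a non-right angle.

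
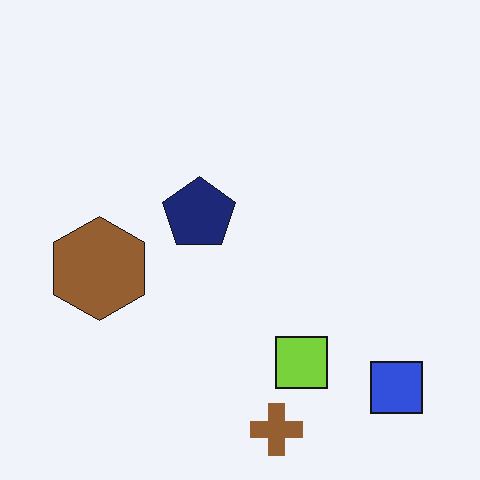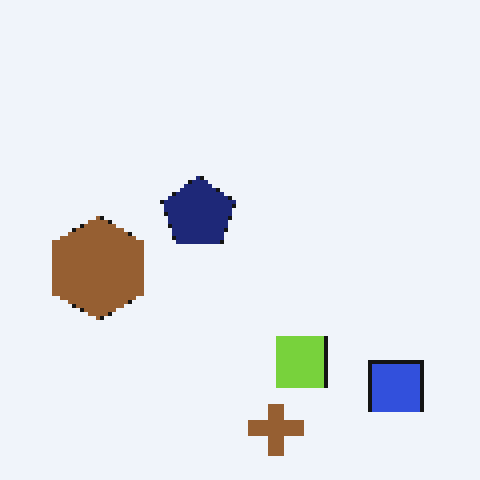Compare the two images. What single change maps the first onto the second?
It was lightly pixelated (a mild mosaic effect).

Shapes are reduced to large square blocks; fine edges and outlines are lost — a downscale-then-upscale (mosaic) effect.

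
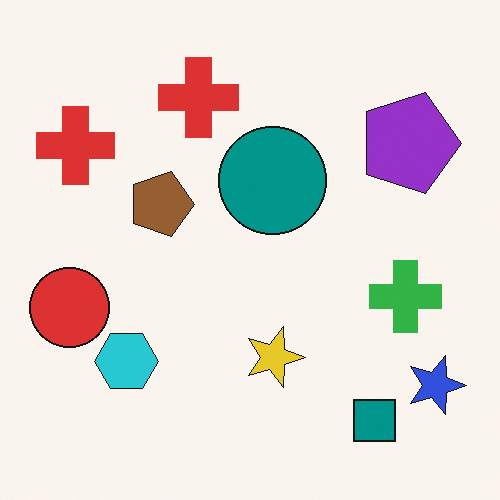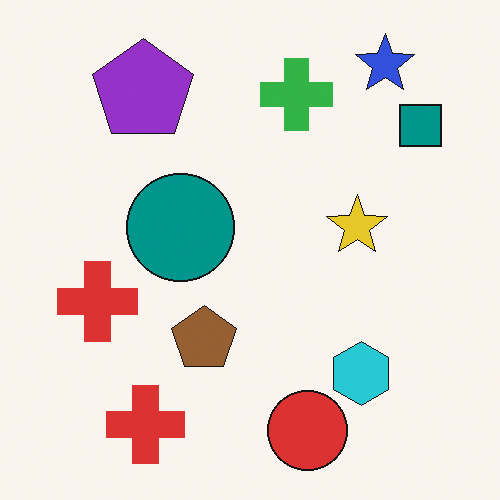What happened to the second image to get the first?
The transformation is: rotated 90° clockwise.

The blue star sits in the top-right of the second image and the bottom-right of the first — consistent with a whole-image 90° clockwise rotation.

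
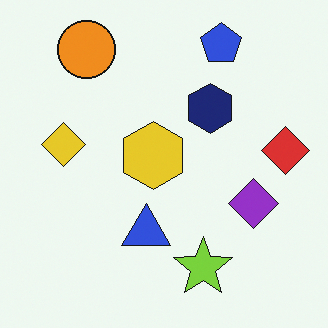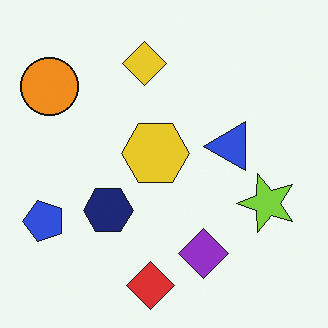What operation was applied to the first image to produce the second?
The image was transposed (reflected across the top-left ↔ bottom-right diagonal).

Shapes have swapped their row and column positions — what was in the top-right is now in the bottom-left — a diagonal reflection.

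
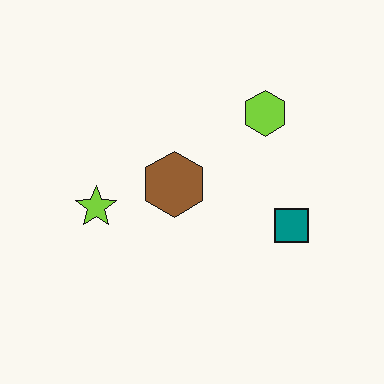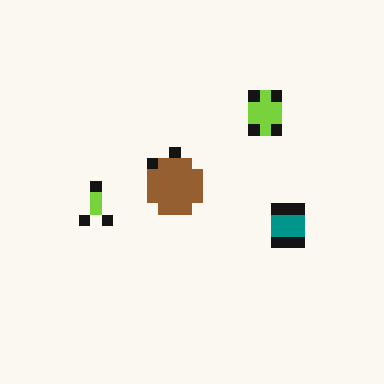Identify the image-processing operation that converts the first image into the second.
This is the original image coarsely pixelated.

Shapes are reduced to large square blocks; fine edges and outlines are lost — a downscale-then-upscale (mosaic) effect.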